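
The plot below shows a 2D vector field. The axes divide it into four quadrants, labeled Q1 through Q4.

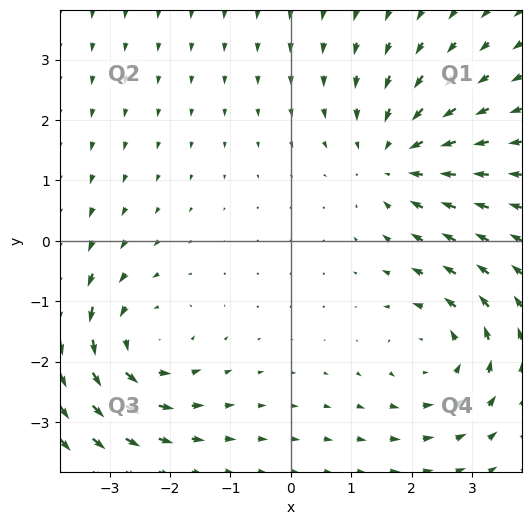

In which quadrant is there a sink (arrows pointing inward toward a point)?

The sink sits at approximately (1.7, 1.4), which lies in quadrant Q1. The divergence there is about -3, negative as expected for a sink.

Q1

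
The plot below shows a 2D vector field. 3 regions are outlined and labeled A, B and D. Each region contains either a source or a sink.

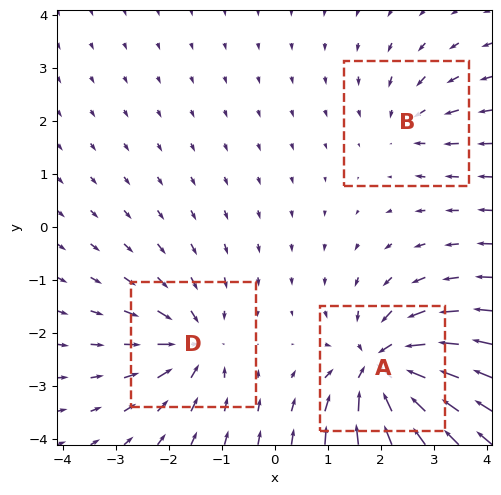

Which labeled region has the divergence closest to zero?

Divergence at each region's feature centre — A: about -6, B: about -3, D: about -4. Region B is closest to zero.

B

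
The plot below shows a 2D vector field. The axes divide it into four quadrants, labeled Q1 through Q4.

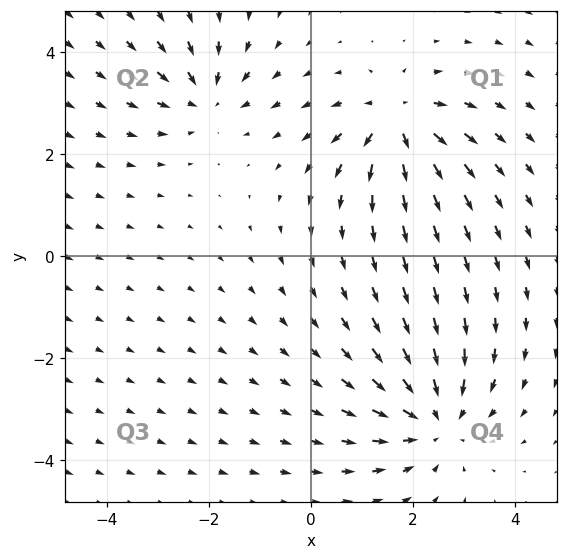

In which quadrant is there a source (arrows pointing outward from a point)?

The source sits at approximately (1.7, 2.7), which lies in quadrant Q1. The divergence there is about +5, positive as expected for a source.

Q1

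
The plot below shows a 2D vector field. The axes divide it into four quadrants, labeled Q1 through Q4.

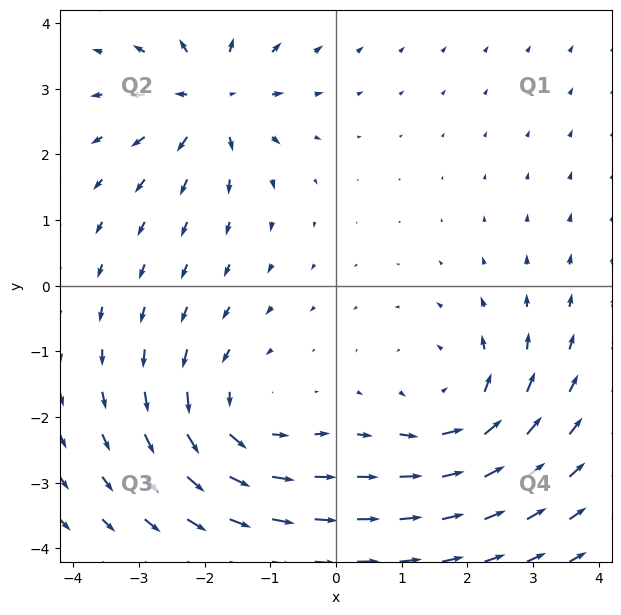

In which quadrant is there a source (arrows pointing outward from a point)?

The source sits at approximately (-1.9, 2.8), which lies in quadrant Q2. The divergence there is about +4, positive as expected for a source.

Q2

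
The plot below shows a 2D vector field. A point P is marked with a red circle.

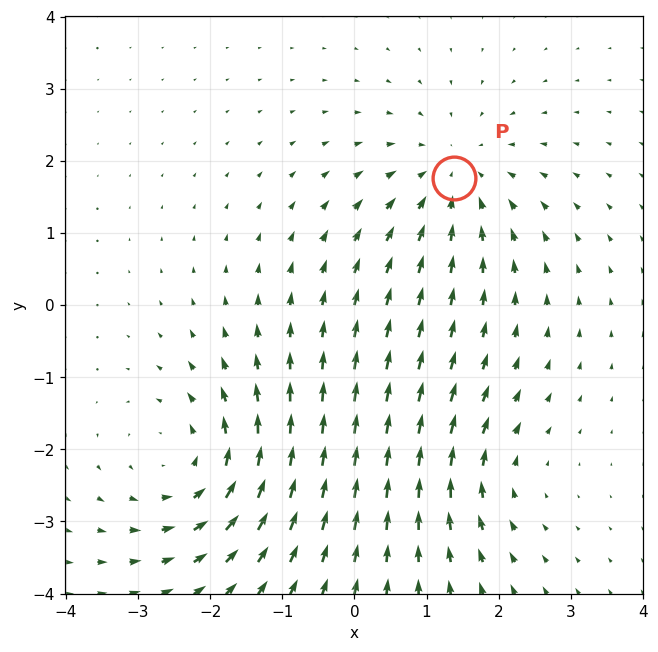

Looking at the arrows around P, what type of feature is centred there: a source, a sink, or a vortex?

At P (1.4, 1.8) the arrows converge inward. Divergence about -3, curl ≈0 — negative divergence with near-zero curl is a sink.

sink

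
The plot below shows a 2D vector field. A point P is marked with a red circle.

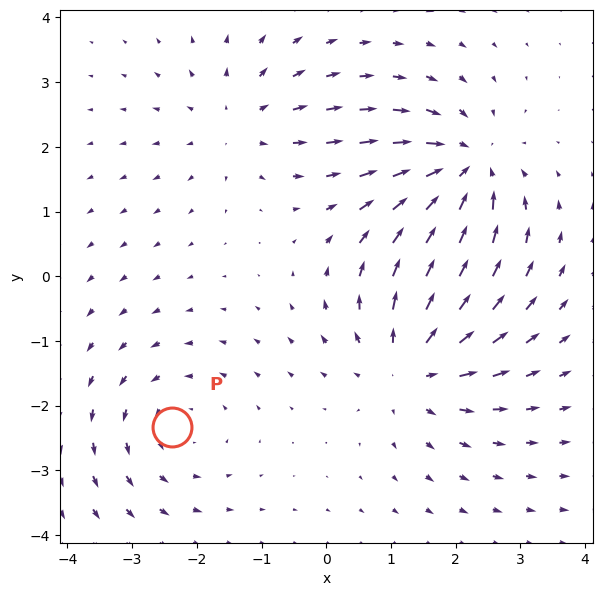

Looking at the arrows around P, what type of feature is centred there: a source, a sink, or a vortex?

vortex

At P (-2.4, -2.3) the arrows circulate counterclockwise. Divergence ≈0, curl about +3 — near-zero divergence with nonzero curl is a vortex.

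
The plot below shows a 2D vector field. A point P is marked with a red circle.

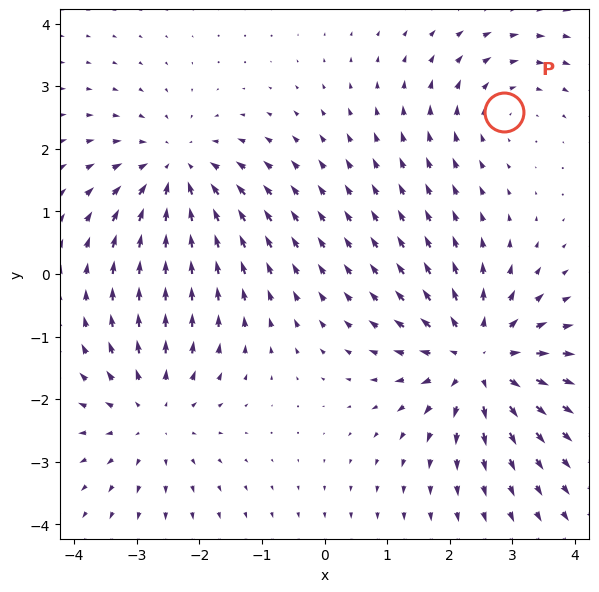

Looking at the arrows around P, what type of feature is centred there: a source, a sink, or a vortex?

At P (2.9, 2.6) the arrows circulate clockwise. Divergence ≈0, curl about -2 — near-zero divergence with nonzero curl is a vortex.

vortex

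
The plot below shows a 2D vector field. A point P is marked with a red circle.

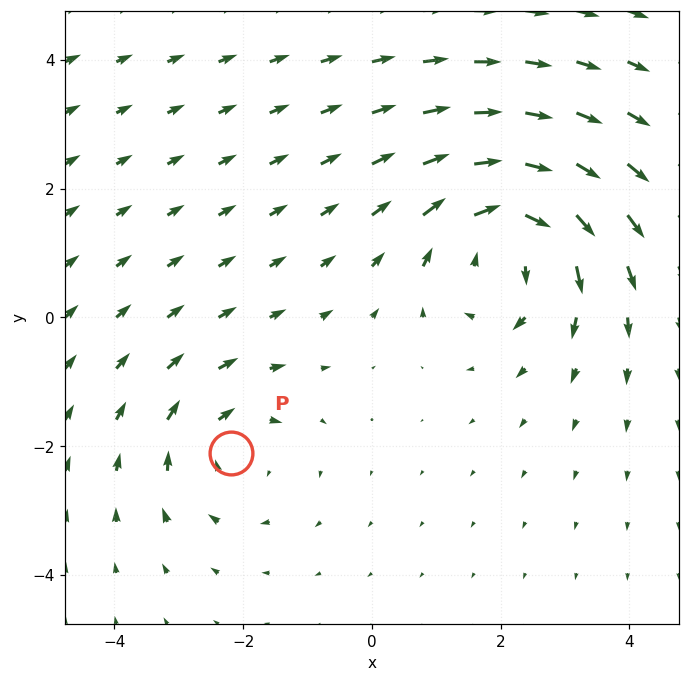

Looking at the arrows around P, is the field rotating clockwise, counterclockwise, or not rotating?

clockwise

Near P at (-2.2, -2.1) the arrows circulate clockwise. The curl (z-component) there is about -3; negative curl means clockwise rotation.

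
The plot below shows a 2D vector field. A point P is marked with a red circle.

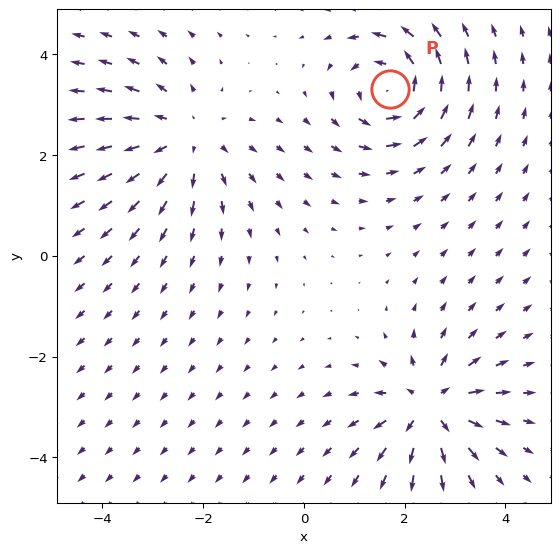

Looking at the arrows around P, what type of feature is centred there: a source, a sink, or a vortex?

At P (1.7, 3.3) the arrows circulate counterclockwise. Divergence ≈0, curl about +5 — near-zero divergence with nonzero curl is a vortex.

vortex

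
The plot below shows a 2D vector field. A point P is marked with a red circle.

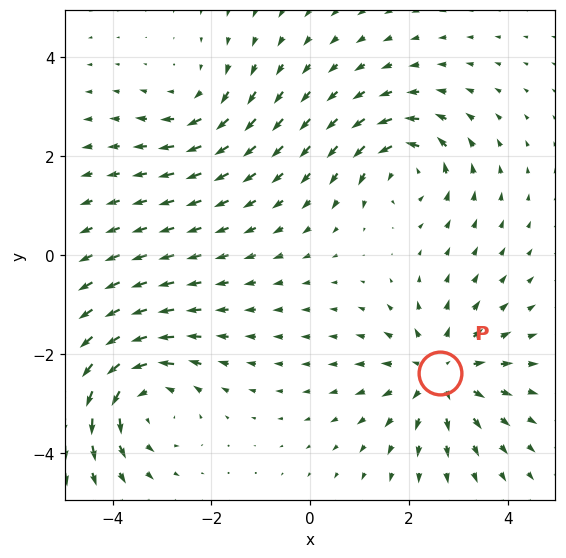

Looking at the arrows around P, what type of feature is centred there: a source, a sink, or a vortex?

source

At P (2.6, -2.4) the arrows spread outward. Divergence about +4, curl ≈0 — positive divergence with near-zero curl is a source.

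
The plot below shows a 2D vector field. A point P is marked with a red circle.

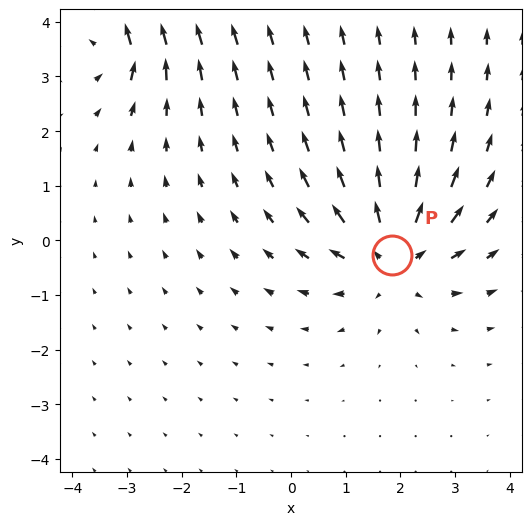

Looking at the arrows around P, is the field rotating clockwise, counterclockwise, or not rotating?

Near P at (1.9, -0.3) the arrows show no circulation. The curl there is ≈0.

not rotating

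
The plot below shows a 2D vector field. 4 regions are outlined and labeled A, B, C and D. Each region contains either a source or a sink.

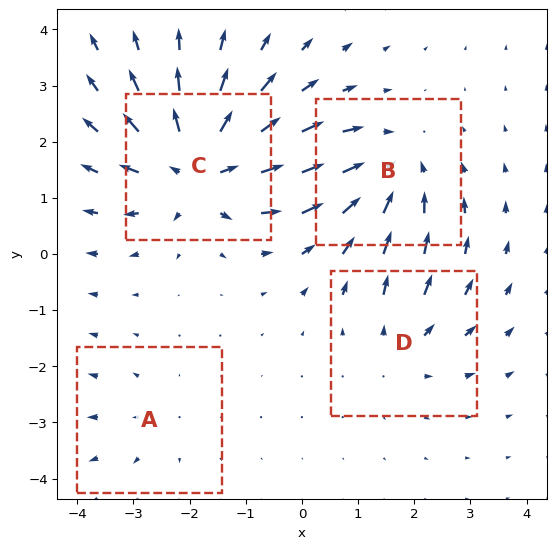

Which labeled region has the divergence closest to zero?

Divergence at each region's feature centre — A: about +2, B: about -5, C: about +7, D: about +3. Region A is closest to zero.

A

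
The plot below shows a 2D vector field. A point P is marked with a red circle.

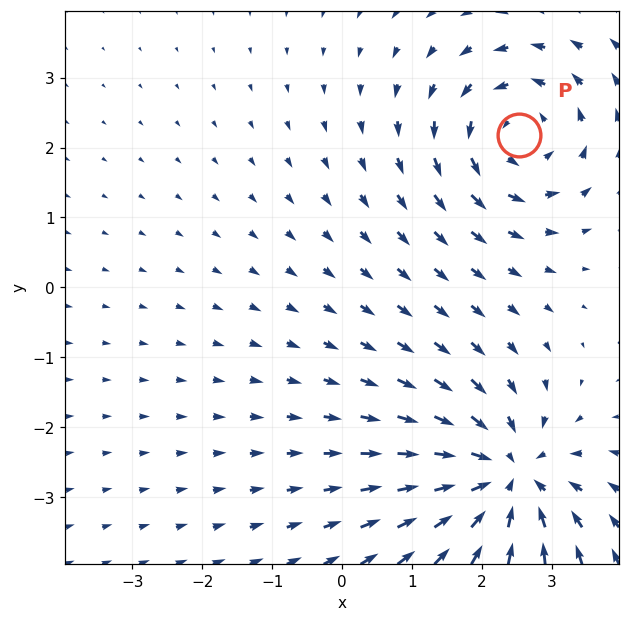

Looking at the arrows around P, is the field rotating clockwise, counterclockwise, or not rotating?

Near P at (2.5, 2.2) the arrows circulate counterclockwise. The curl (z-component) there is about +4; positive curl means counterclockwise rotation.

counterclockwise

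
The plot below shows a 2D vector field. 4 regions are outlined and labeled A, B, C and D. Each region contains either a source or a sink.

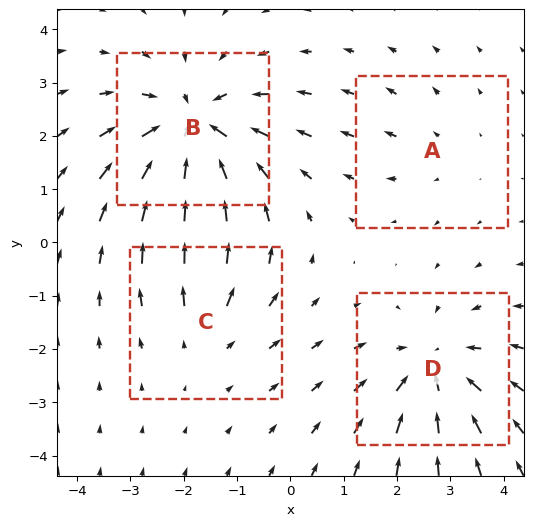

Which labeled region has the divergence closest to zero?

Divergence at each region's feature centre — A: about +2, B: about -6, C: about +3, D: about -5. Region A is closest to zero.

A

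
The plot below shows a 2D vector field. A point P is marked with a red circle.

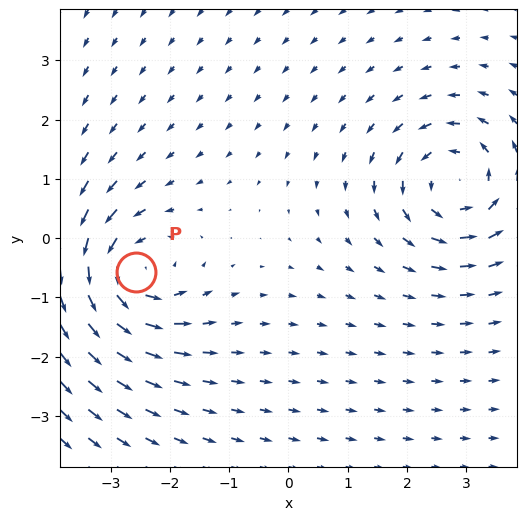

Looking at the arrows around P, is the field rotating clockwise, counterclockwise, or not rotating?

Near P at (-2.6, -0.6) the arrows circulate counterclockwise. The curl (z-component) there is about +6; positive curl means counterclockwise rotation.

counterclockwise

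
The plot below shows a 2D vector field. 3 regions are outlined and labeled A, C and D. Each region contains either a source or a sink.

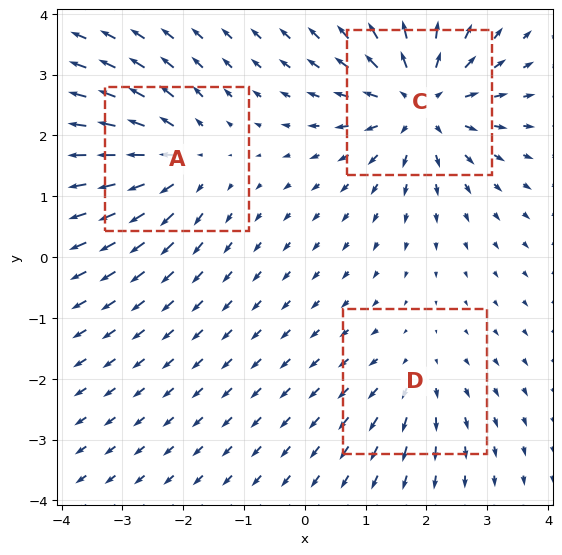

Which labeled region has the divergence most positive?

C

Divergence at each region's feature centre — A: about +4, C: about +5, D: about +2. Region C is most positive.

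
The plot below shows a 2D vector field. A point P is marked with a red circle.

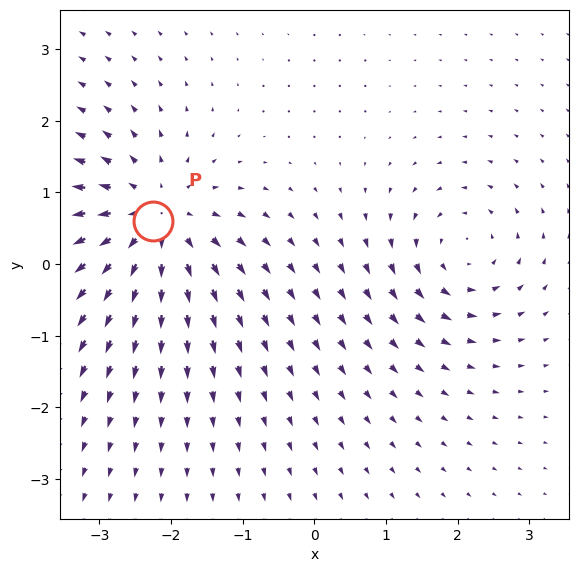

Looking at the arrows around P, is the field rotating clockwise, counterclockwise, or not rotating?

Near P at (-2.3, 0.6) the arrows show no circulation. The curl there is ≈0.

not rotating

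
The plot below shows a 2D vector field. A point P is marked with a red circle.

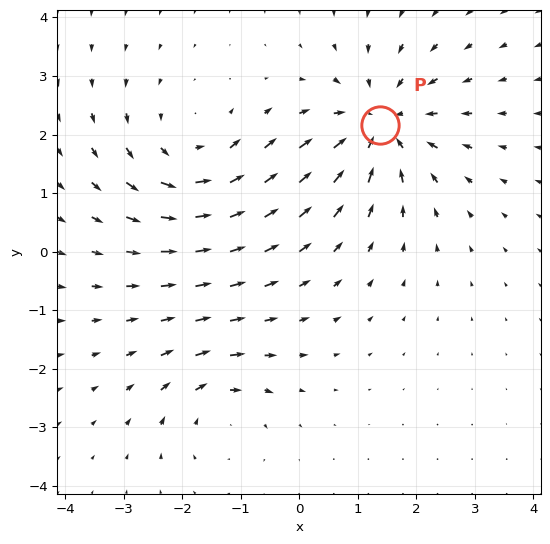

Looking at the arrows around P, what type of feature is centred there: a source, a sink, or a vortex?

At P (1.4, 2.2) the arrows converge inward. Divergence about -5, curl ≈0 — negative divergence with near-zero curl is a sink.

sink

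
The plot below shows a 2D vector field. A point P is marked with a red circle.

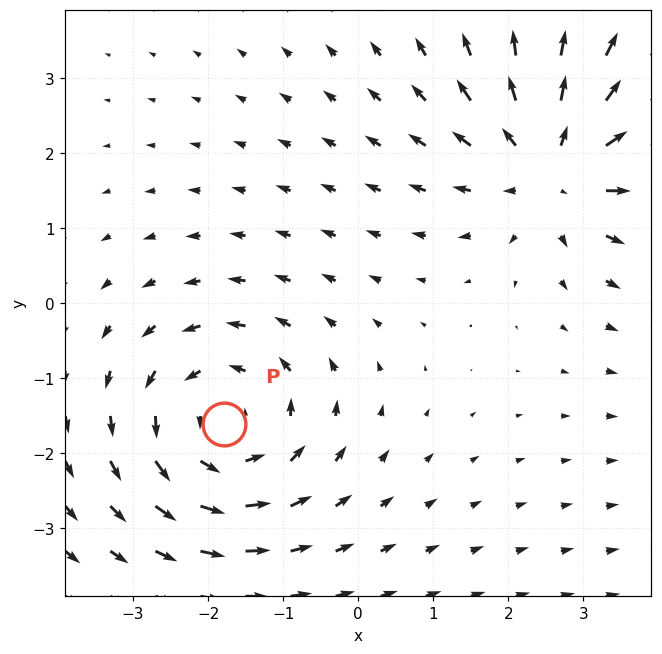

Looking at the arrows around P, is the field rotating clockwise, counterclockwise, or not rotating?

counterclockwise

Near P at (-1.8, -1.6) the arrows circulate counterclockwise. The curl (z-component) there is about +4; positive curl means counterclockwise rotation.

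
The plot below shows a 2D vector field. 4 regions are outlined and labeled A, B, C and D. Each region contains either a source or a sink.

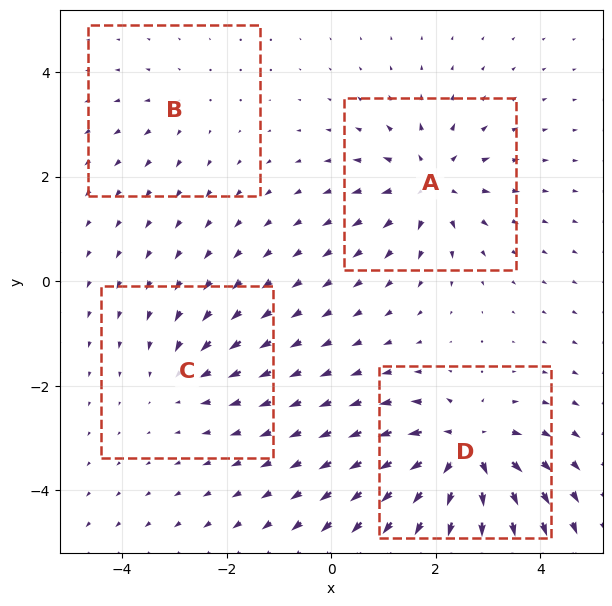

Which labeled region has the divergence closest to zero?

B

Divergence at each region's feature centre — A: about +6, B: about +2, C: about -4, D: about +8. Region B is closest to zero.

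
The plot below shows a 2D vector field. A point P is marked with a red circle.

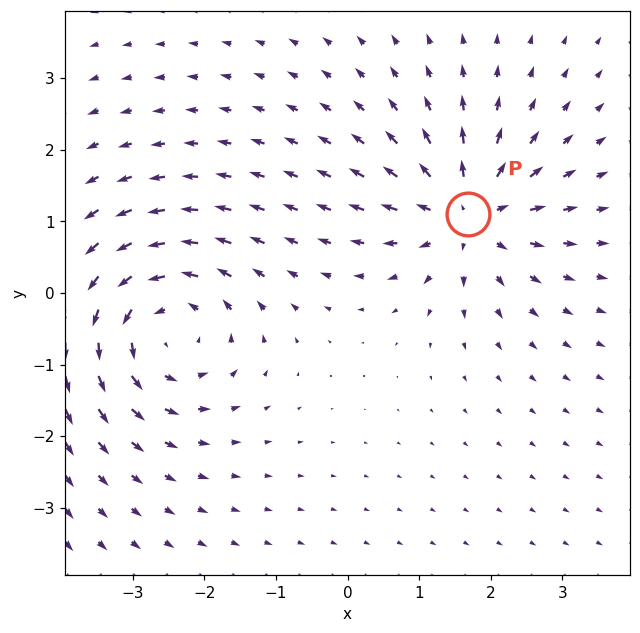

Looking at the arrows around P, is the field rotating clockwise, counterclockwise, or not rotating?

not rotating

Near P at (1.7, 1.1) the arrows show no circulation. The curl there is ≈0.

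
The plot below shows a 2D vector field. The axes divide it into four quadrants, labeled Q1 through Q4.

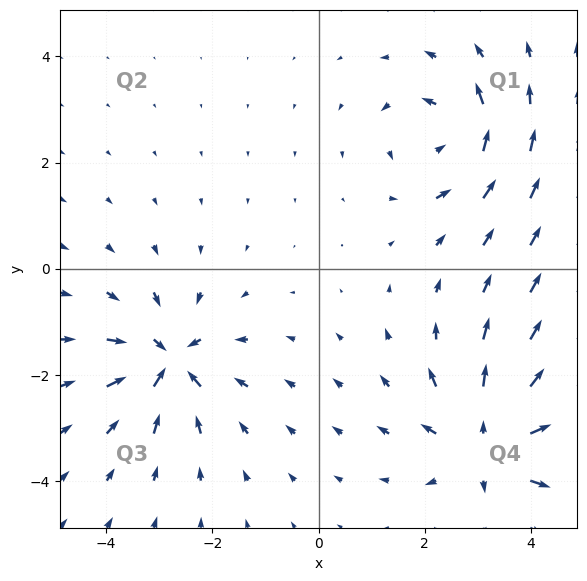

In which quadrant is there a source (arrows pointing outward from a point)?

The source sits at approximately (3.2, -3.3), which lies in quadrant Q4. The divergence there is about +4, positive as expected for a source.

Q4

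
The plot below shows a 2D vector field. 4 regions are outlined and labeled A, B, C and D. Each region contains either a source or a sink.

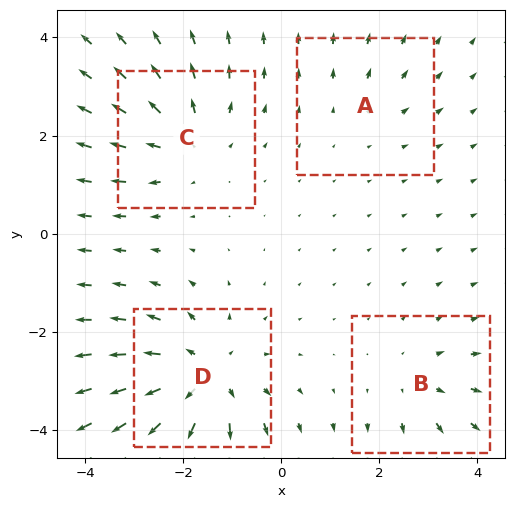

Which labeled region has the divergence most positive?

Divergence at each region's feature centre — A: about +2, B: about +3, C: about +4, D: about +6. Region D is most positive.

D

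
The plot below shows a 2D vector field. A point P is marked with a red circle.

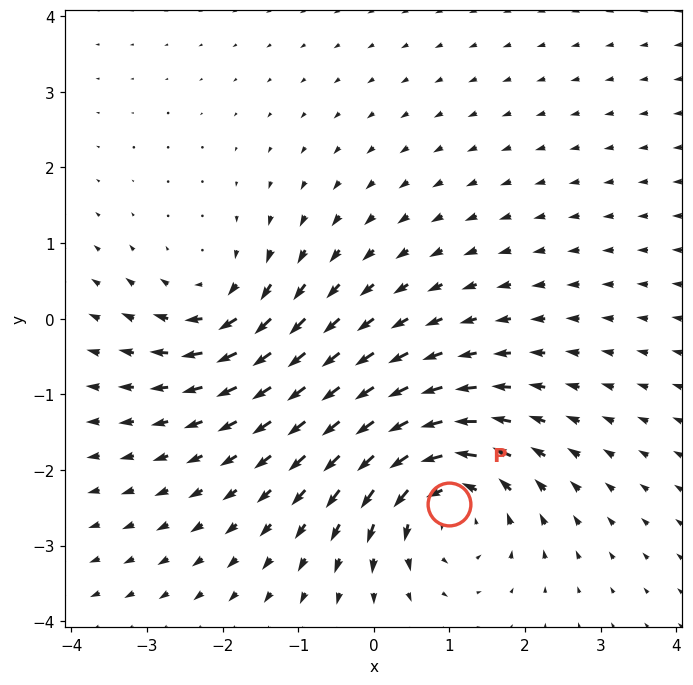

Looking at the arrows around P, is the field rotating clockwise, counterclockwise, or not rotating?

Near P at (1.0, -2.5) the arrows circulate counterclockwise. The curl (z-component) there is about +6; positive curl means counterclockwise rotation.

counterclockwise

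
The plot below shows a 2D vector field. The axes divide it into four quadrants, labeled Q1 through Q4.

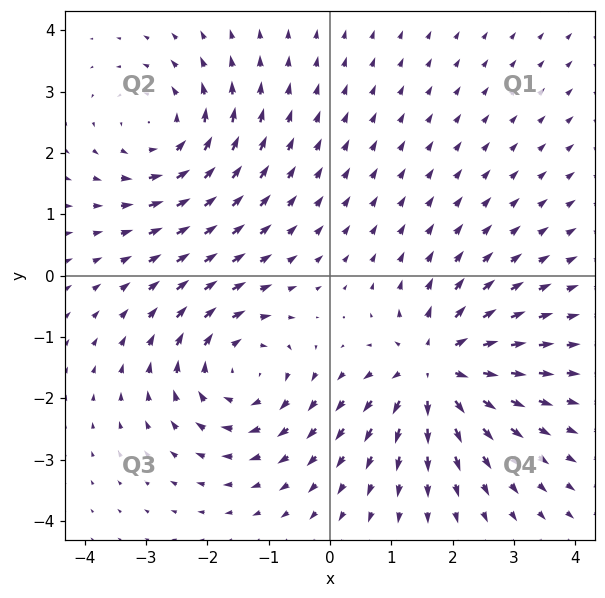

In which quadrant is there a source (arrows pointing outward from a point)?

Q4

The source sits at approximately (1.7, -1.5), which lies in quadrant Q4. The divergence there is about +6, positive as expected for a source.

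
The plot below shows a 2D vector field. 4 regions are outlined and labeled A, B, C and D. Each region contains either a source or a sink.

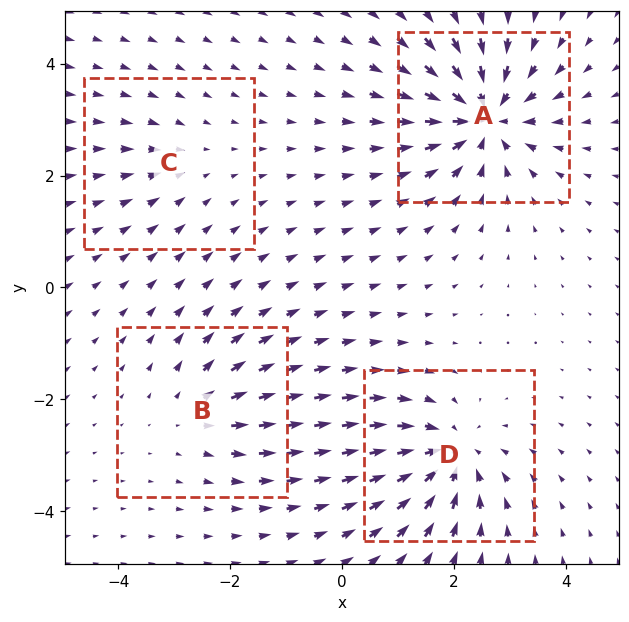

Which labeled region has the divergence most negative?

Divergence at each region's feature centre — A: about -8, B: about +4, C: about -2, D: about -6. Region A is most negative.

A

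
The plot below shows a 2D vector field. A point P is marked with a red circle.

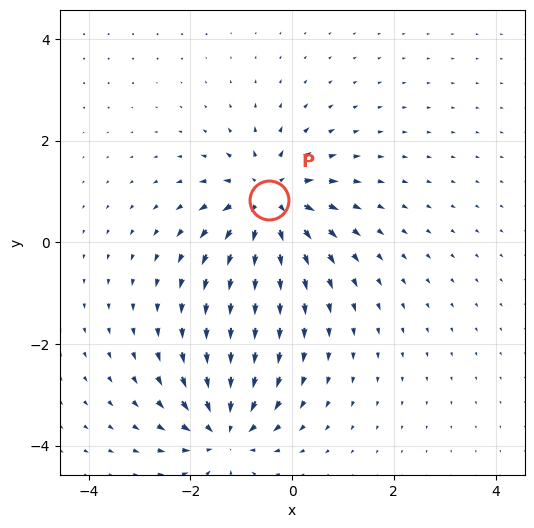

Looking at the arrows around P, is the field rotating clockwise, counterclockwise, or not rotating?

not rotating

Near P at (-0.5, 0.8) the arrows show no circulation. The curl there is ≈0.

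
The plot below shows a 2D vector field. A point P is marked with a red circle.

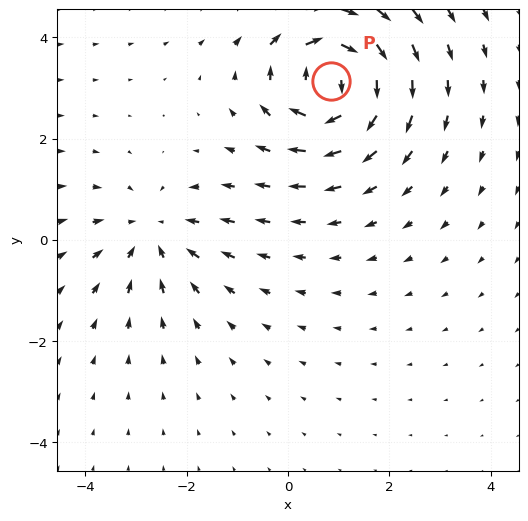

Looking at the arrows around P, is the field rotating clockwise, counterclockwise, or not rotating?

clockwise

Near P at (0.8, 3.1) the arrows circulate clockwise. The curl (z-component) there is about -6; negative curl means clockwise rotation.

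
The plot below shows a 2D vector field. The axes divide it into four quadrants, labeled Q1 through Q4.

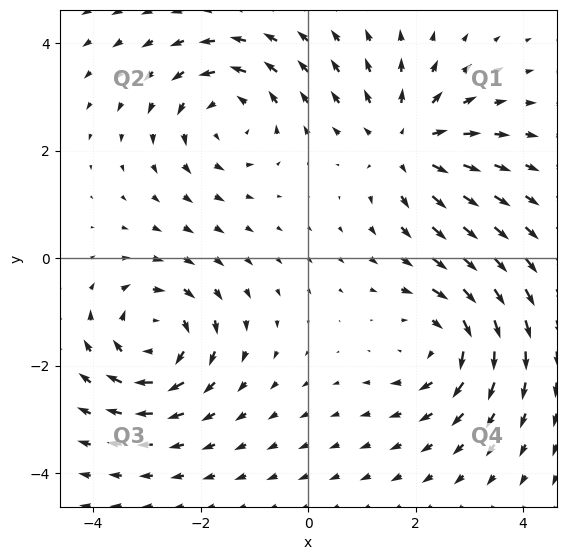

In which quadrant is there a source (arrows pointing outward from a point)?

Q1

The source sits at approximately (1.8, 2.1), which lies in quadrant Q1. The divergence there is about +5, positive as expected for a source.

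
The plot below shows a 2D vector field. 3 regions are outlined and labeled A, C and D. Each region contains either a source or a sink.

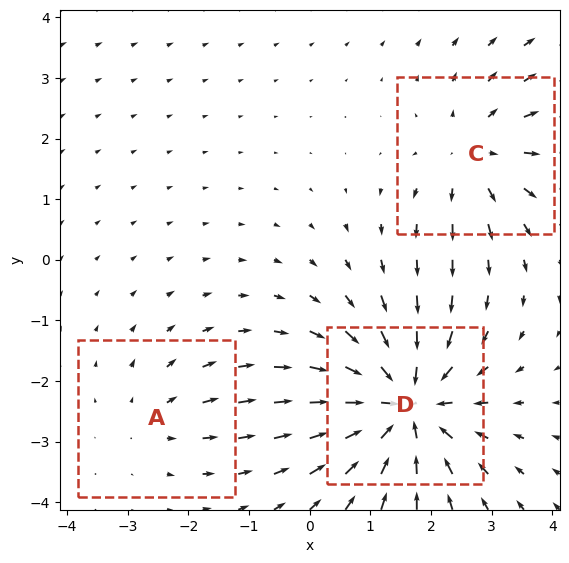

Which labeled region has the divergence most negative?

D

Divergence at each region's feature centre — A: about +2, C: about +3, D: about -5. Region D is most negative.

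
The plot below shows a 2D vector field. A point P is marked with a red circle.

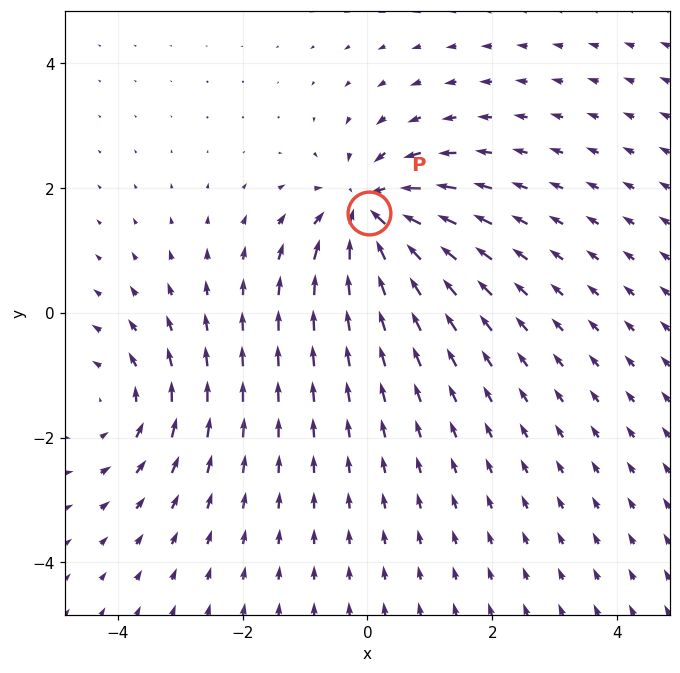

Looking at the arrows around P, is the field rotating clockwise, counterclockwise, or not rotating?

Near P at (0.0, 1.6) the arrows show no circulation. The curl there is ≈0.

not rotating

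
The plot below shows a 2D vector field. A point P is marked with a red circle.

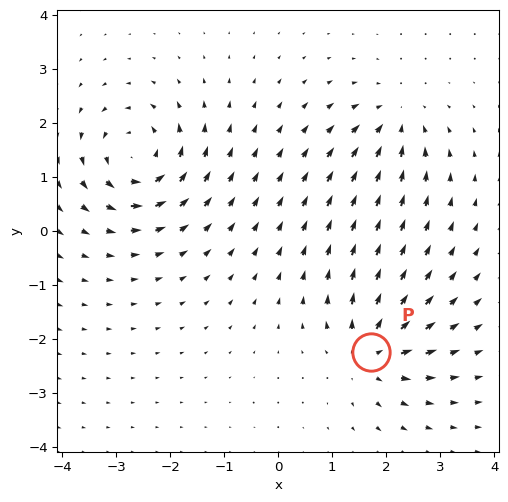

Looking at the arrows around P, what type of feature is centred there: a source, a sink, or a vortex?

source

At P (1.7, -2.3) the arrows spread outward. Divergence about +5, curl ≈0 — positive divergence with near-zero curl is a source.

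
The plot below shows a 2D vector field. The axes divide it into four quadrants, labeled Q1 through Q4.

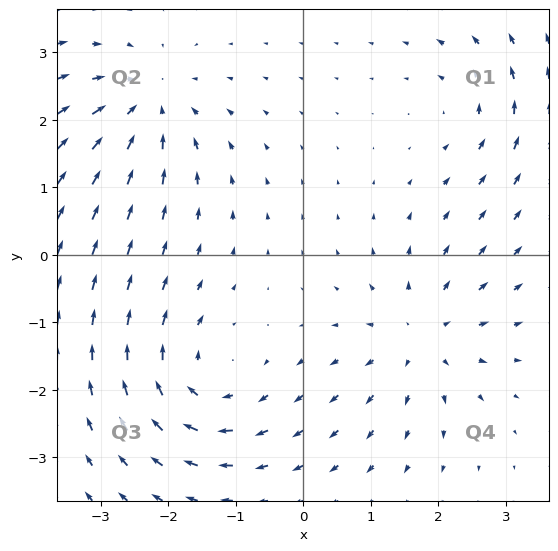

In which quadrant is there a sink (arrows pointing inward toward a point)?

The sink sits at approximately (-2.3, 2.2), which lies in quadrant Q2. The divergence there is about -5, negative as expected for a sink.

Q2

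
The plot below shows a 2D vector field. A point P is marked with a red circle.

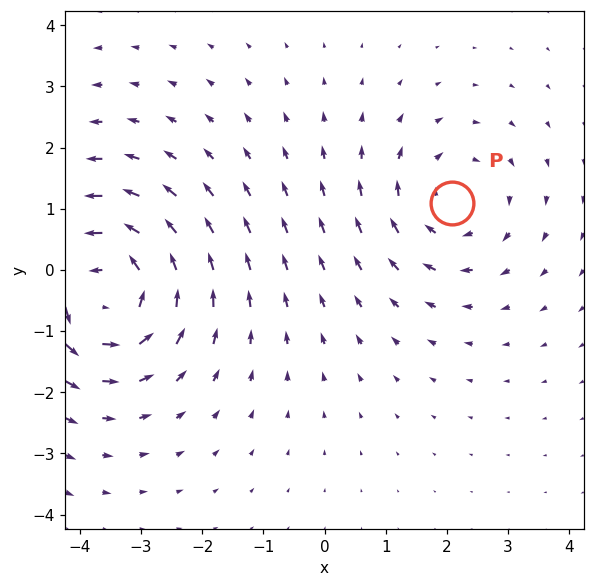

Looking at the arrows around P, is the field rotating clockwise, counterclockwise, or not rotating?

Near P at (2.1, 1.1) the arrows circulate clockwise. The curl (z-component) there is about -2; negative curl means clockwise rotation.

clockwise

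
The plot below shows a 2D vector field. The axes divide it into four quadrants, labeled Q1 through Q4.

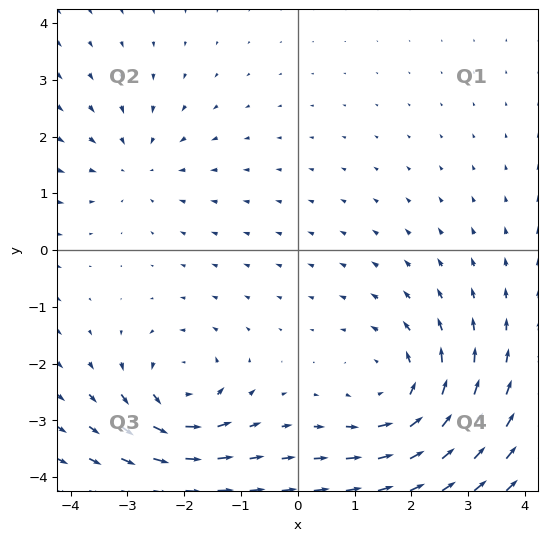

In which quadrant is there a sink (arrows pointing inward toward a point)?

Q2

The sink sits at approximately (-2.8, 1.5), which lies in quadrant Q2. The divergence there is about -2, negative as expected for a sink.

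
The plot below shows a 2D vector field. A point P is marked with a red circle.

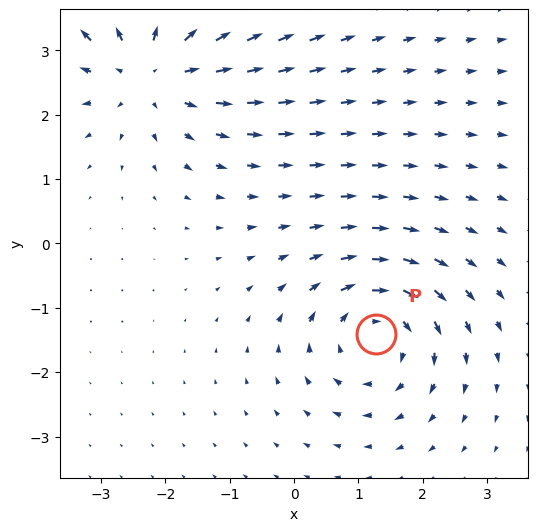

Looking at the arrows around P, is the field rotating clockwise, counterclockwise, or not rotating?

Near P at (1.3, -1.4) the arrows circulate clockwise. The curl (z-component) there is about -4; negative curl means clockwise rotation.

clockwise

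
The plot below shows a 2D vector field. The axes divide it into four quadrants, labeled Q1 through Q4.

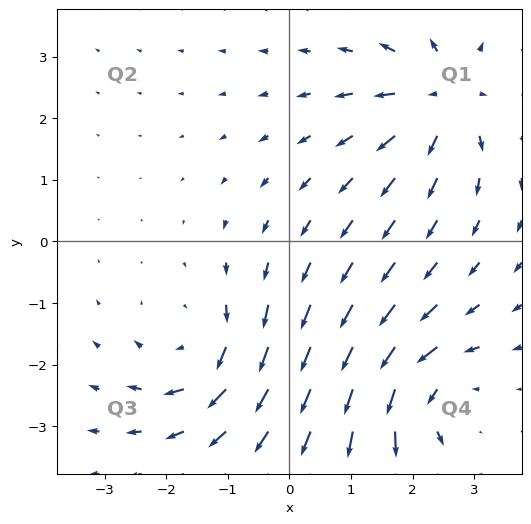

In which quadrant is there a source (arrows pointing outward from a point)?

Q1

The source sits at approximately (2.5, 2.3), which lies in quadrant Q1. The divergence there is about +5, positive as expected for a source.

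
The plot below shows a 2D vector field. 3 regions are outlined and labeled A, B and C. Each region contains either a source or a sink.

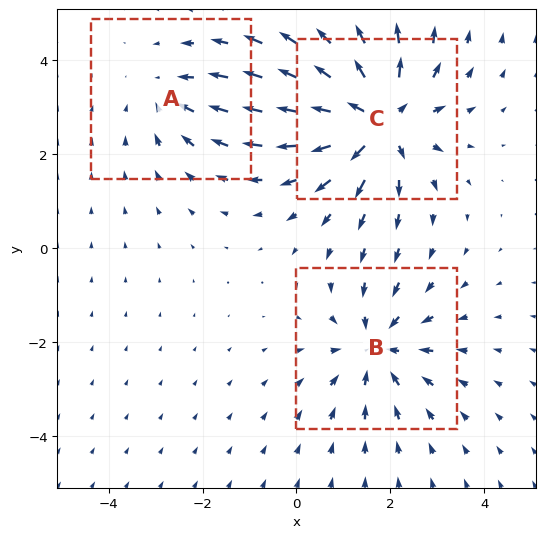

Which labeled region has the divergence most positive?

C

Divergence at each region's feature centre — A: about -2, B: about -3, C: about +5. Region C is most positive.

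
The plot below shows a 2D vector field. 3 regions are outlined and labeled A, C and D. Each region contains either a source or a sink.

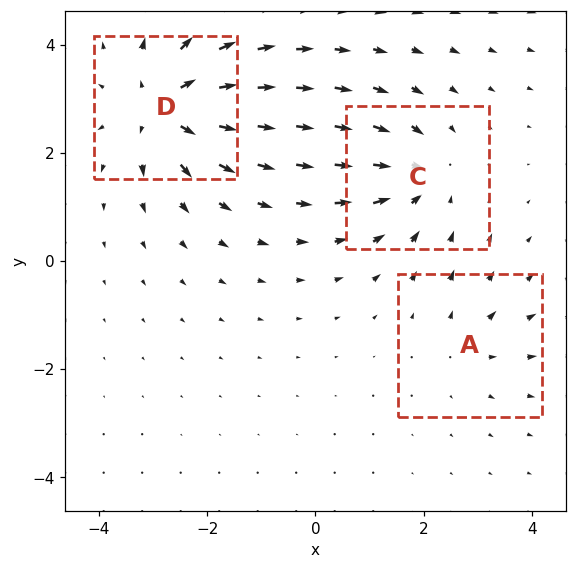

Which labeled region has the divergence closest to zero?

Divergence at each region's feature centre — A: about +2, C: about -4, D: about +5. Region A is closest to zero.

A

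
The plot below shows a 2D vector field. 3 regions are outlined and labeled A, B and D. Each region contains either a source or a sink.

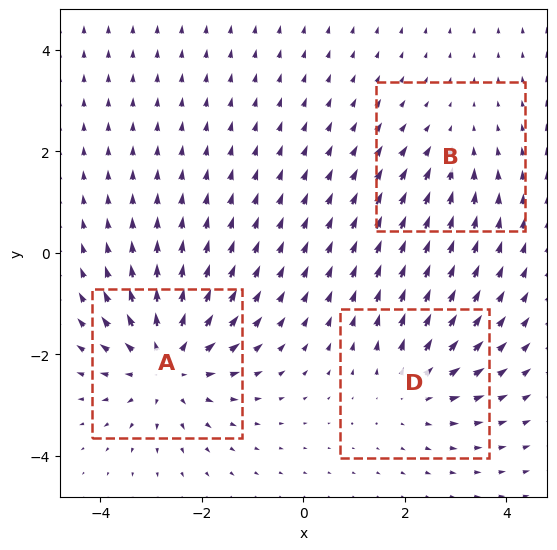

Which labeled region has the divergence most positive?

A

Divergence at each region's feature centre — A: about +5, B: about -2, D: about +3. Region A is most positive.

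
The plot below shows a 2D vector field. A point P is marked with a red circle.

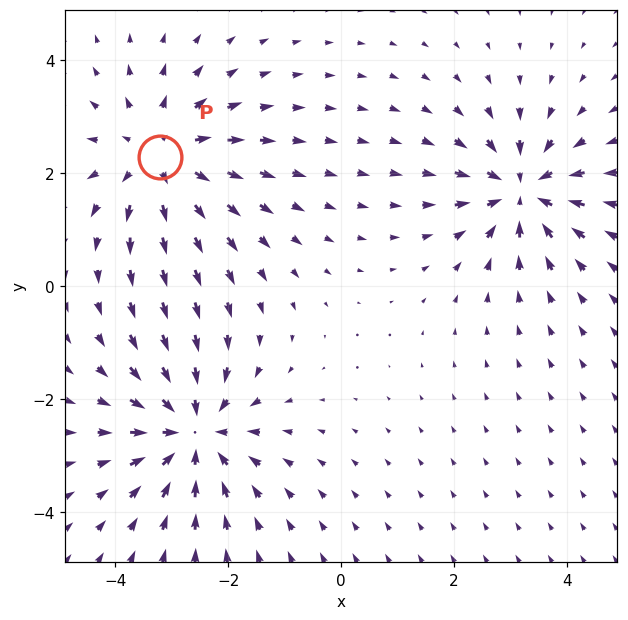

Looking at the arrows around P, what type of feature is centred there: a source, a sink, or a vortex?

At P (-3.2, 2.3) the arrows spread outward. Divergence about +4, curl ≈0 — positive divergence with near-zero curl is a source.

source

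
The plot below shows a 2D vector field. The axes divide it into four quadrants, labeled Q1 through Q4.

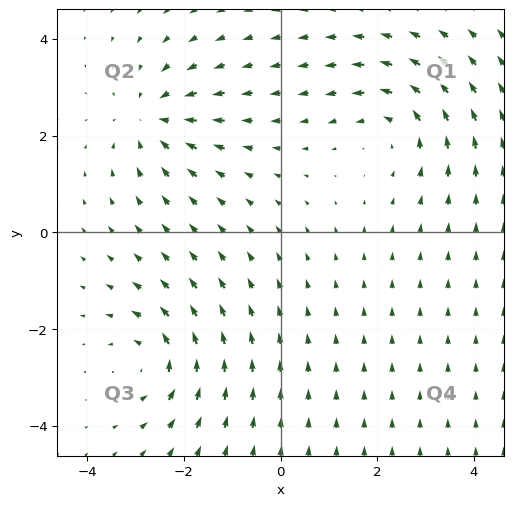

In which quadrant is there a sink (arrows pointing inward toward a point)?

Q2

The sink sits at approximately (-2.6, 2.4), which lies in quadrant Q2. The divergence there is about -3, negative as expected for a sink.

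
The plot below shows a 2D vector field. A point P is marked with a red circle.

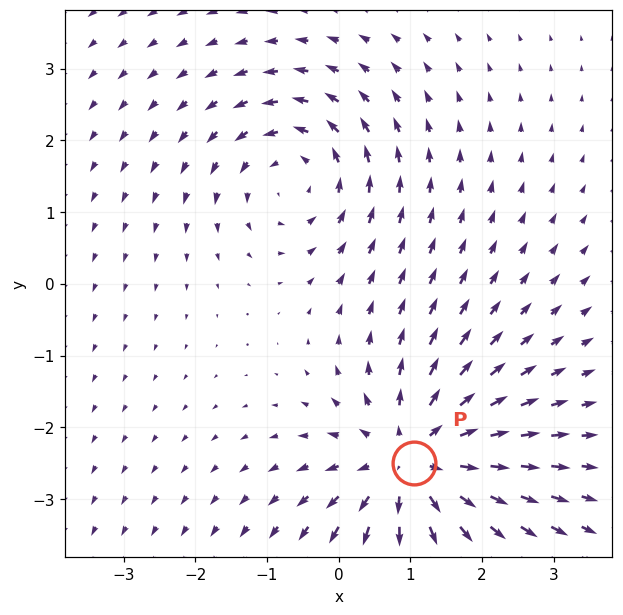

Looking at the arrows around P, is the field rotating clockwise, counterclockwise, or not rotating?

not rotating

Near P at (1.0, -2.5) the arrows show no circulation. The curl there is ≈0.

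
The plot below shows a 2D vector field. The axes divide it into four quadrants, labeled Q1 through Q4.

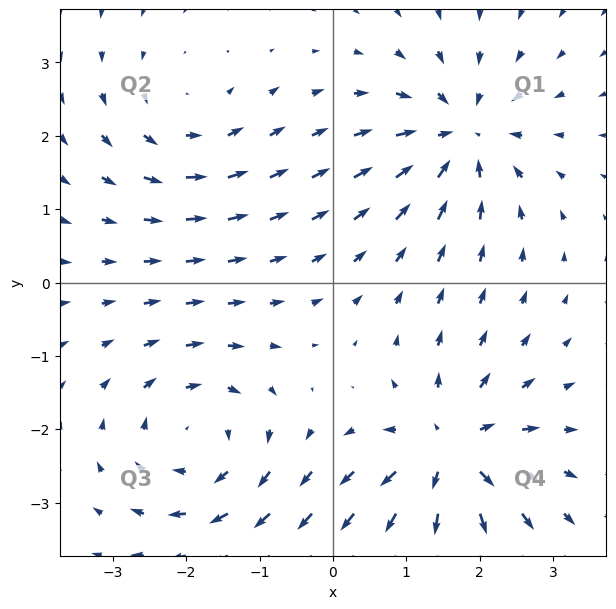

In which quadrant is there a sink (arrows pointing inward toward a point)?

Q1

The sink sits at approximately (1.8, 2.0), which lies in quadrant Q1. The divergence there is about -5, negative as expected for a sink.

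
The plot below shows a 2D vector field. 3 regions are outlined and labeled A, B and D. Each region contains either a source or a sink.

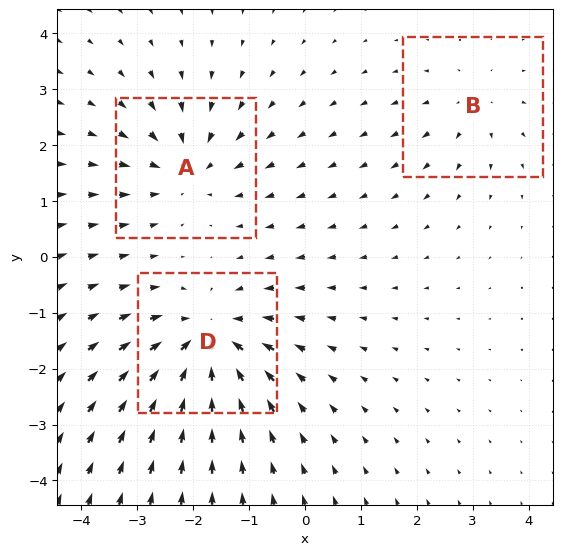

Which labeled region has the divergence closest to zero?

B

Divergence at each region's feature centre — A: about -3, B: about +2, D: about -5. Region B is closest to zero.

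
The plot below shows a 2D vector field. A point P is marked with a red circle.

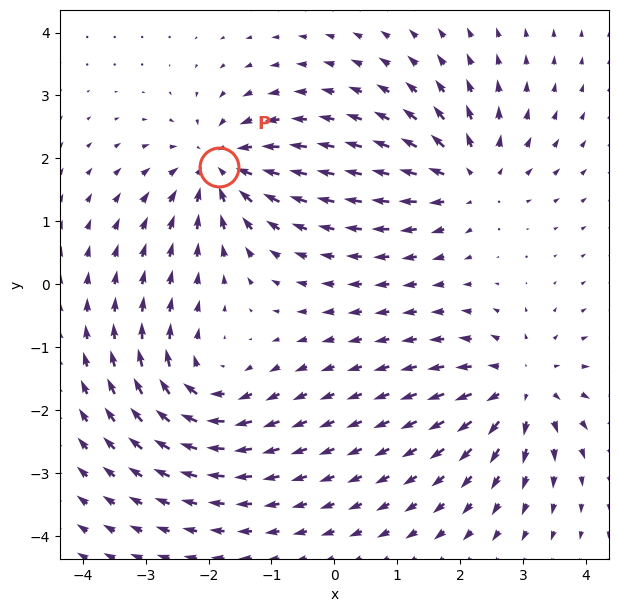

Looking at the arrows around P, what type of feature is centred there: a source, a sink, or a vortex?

At P (-1.8, 1.9) the arrows converge inward. Divergence about -6, curl ≈0 — negative divergence with near-zero curl is a sink.

sink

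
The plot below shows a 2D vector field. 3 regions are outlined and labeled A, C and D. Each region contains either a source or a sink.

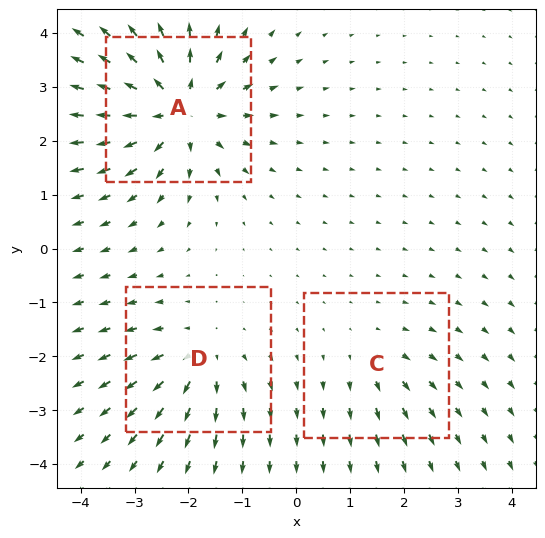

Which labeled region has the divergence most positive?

Divergence at each region's feature centre — A: about +6, C: about +2, D: about +4. Region A is most positive.

A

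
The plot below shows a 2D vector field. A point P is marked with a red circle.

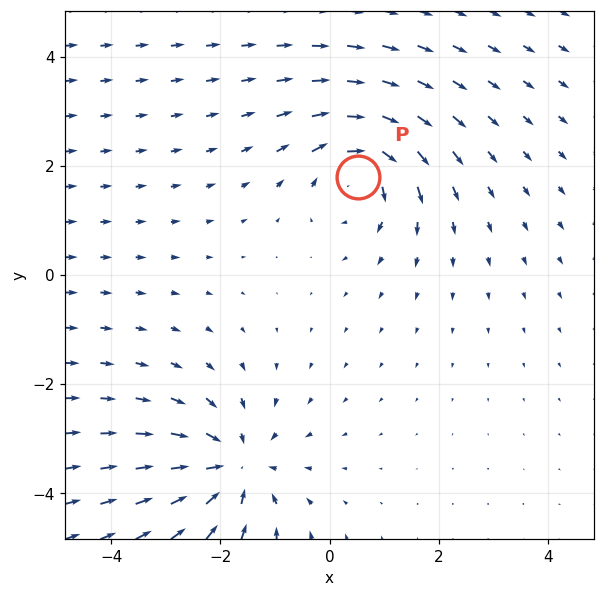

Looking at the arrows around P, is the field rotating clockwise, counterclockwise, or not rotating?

clockwise

Near P at (0.5, 1.8) the arrows circulate clockwise. The curl (z-component) there is about -4; negative curl means clockwise rotation.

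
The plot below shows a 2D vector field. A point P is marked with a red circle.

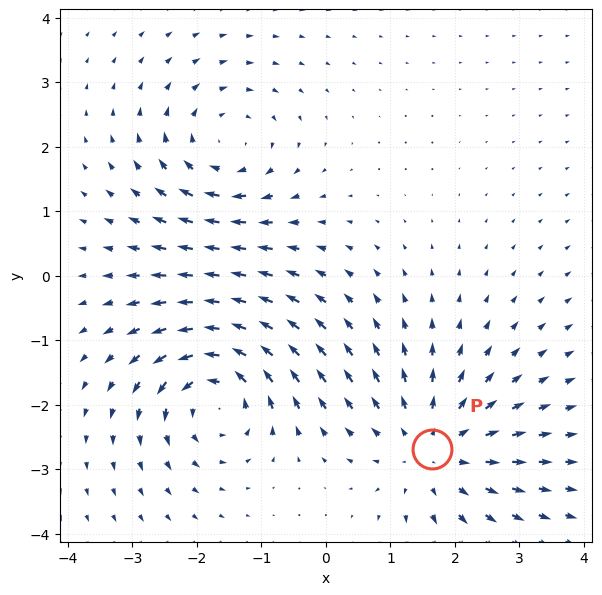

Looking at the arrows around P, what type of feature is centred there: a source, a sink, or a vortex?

At P (1.7, -2.7) the arrows spread outward. Divergence about +4, curl ≈0 — positive divergence with near-zero curl is a source.

source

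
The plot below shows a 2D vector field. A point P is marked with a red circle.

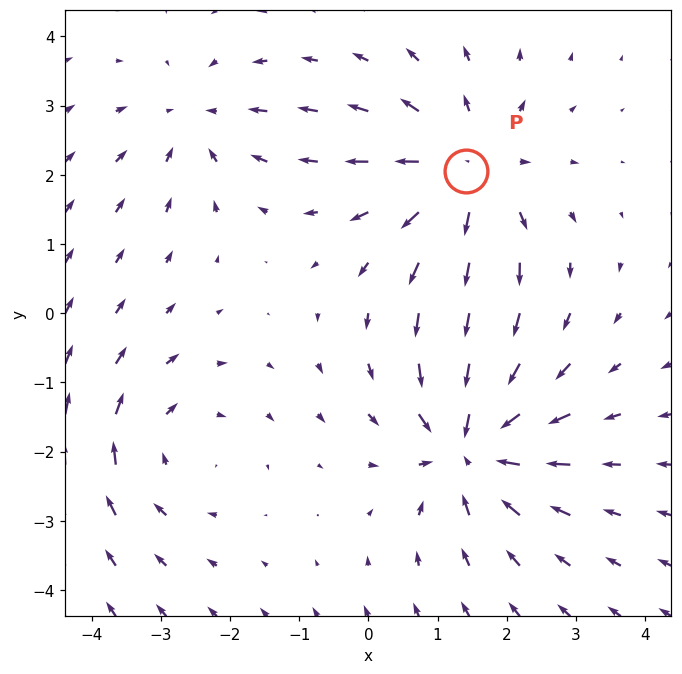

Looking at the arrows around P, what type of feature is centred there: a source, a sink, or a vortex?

At P (1.4, 2.1) the arrows spread outward. Divergence about +4, curl ≈0 — positive divergence with near-zero curl is a source.

source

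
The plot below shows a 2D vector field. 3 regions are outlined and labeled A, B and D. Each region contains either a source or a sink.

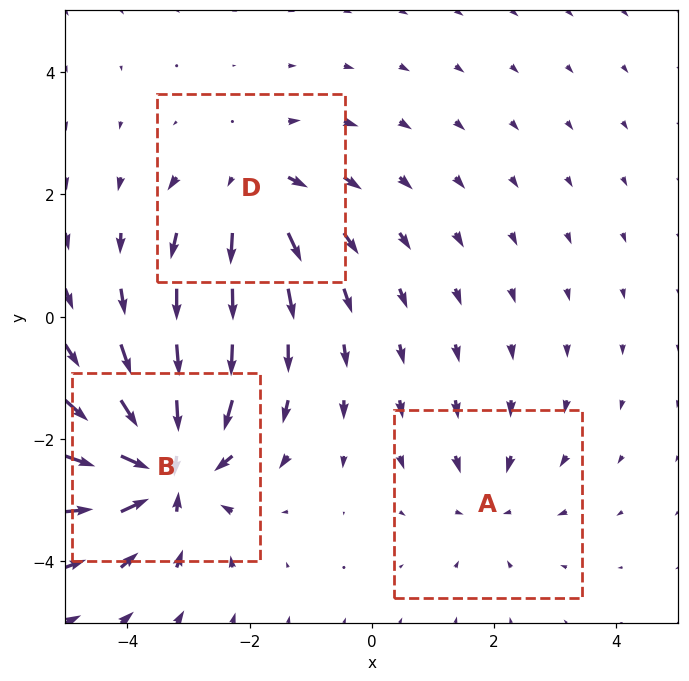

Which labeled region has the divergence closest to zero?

A

Divergence at each region's feature centre — A: about -2, B: about -6, D: about +3. Region A is closest to zero.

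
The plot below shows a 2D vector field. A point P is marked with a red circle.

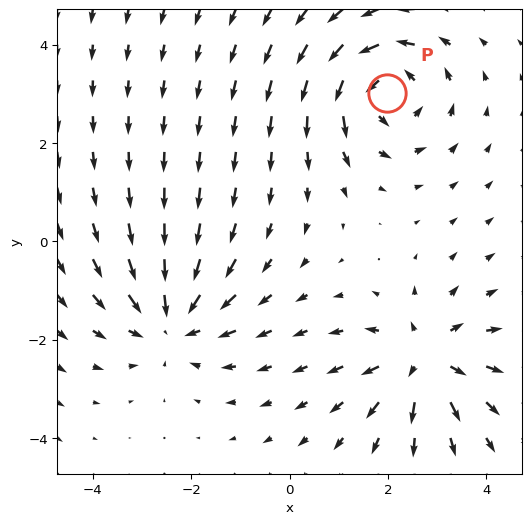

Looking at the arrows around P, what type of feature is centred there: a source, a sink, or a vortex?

vortex

At P (2.0, 3.0) the arrows circulate counterclockwise. Divergence ≈0, curl about +5 — near-zero divergence with nonzero curl is a vortex.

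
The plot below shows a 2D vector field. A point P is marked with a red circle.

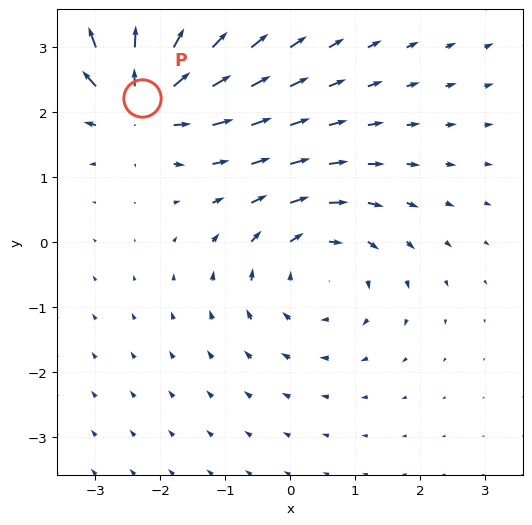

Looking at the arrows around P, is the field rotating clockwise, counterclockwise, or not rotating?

not rotating

Near P at (-2.3, 2.2) the arrows show no circulation. The curl there is ≈0.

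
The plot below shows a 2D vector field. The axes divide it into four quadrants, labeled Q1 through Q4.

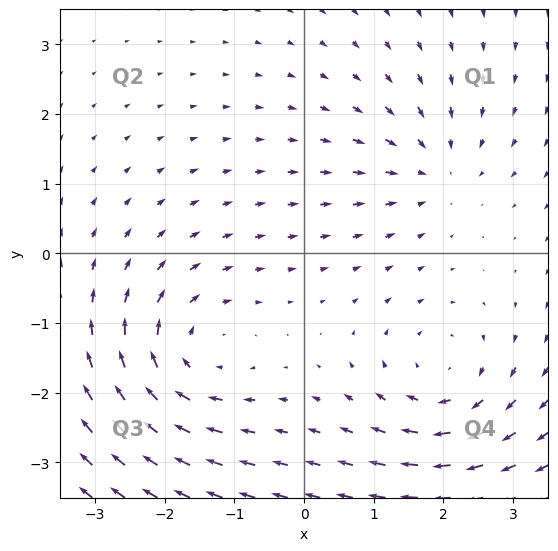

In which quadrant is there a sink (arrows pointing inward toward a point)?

Q1

The sink sits at approximately (1.9, 1.2), which lies in quadrant Q1. The divergence there is about -3, negative as expected for a sink.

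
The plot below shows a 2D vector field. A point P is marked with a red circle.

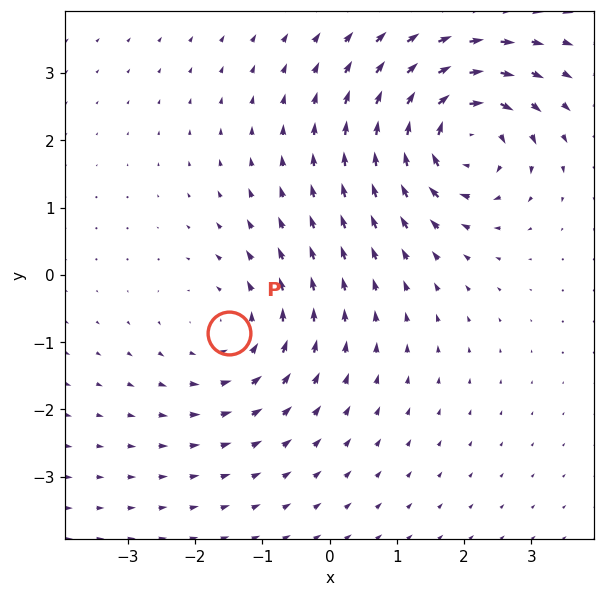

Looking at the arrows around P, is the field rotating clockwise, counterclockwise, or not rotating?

counterclockwise

Near P at (-1.5, -0.9) the arrows circulate counterclockwise. The curl (z-component) there is about +3; positive curl means counterclockwise rotation.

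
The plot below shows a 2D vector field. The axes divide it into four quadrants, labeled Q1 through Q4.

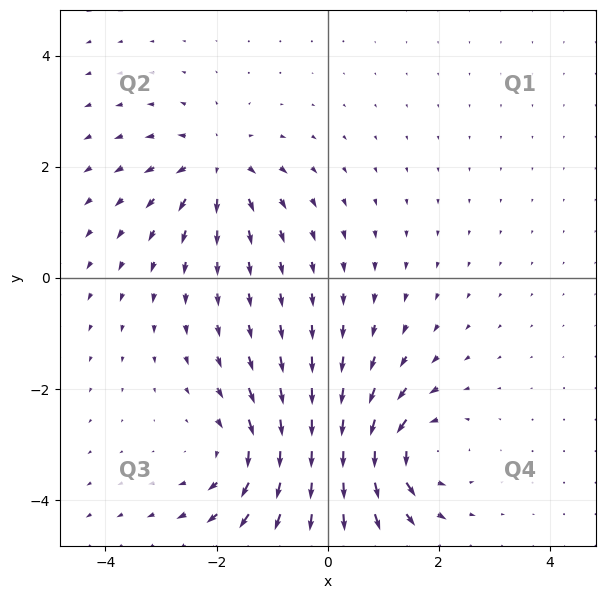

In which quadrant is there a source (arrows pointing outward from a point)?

Q2

The source sits at approximately (-2.0, 2.0), which lies in quadrant Q2. The divergence there is about +5, positive as expected for a source.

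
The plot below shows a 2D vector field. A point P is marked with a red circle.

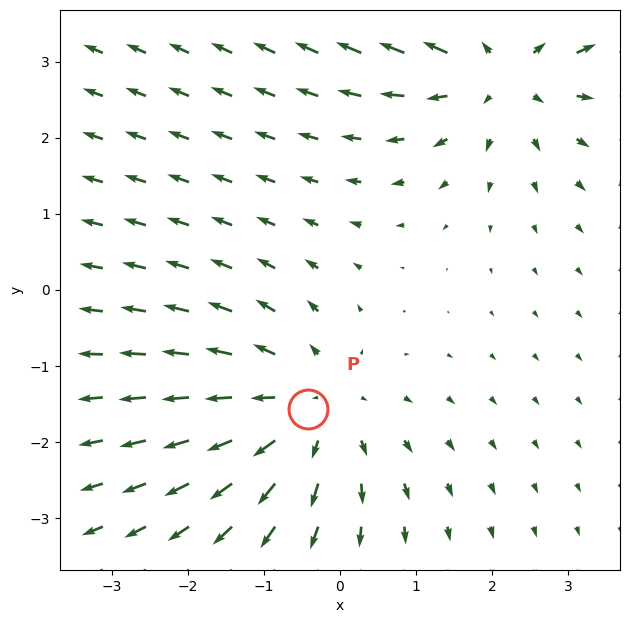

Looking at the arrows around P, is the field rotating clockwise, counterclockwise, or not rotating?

Near P at (-0.4, -1.6) the arrows show no circulation. The curl there is ≈0.

not rotating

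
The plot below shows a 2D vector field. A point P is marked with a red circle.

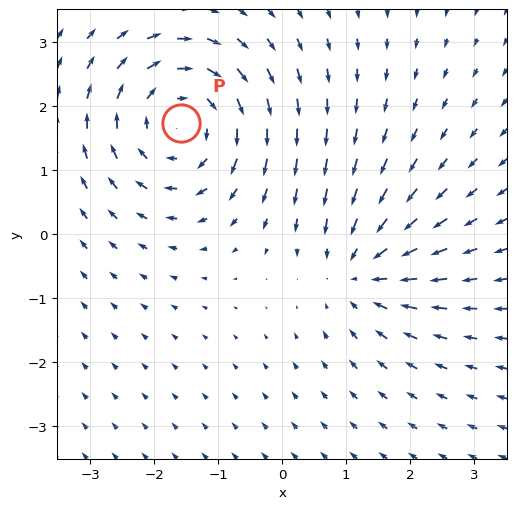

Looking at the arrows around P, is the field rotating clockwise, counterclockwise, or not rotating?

clockwise

Near P at (-1.6, 1.7) the arrows circulate clockwise. The curl (z-component) there is about -4; negative curl means clockwise rotation.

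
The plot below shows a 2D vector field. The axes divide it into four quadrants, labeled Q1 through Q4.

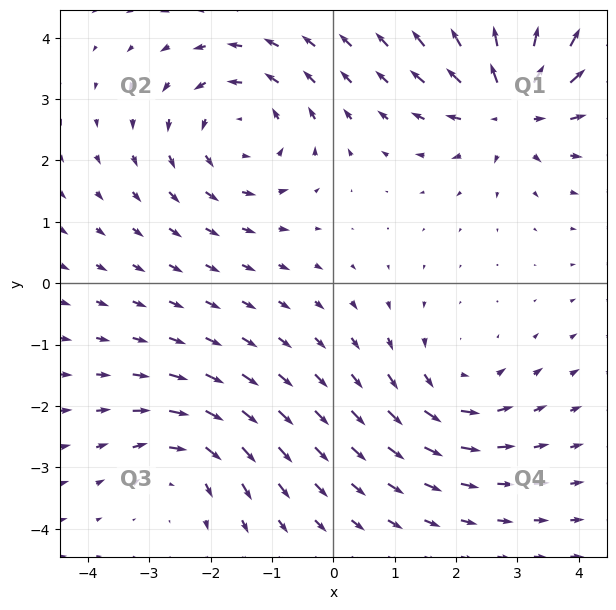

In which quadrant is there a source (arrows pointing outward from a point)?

The source sits at approximately (2.9, 2.9), which lies in quadrant Q1. The divergence there is about +6, positive as expected for a source.

Q1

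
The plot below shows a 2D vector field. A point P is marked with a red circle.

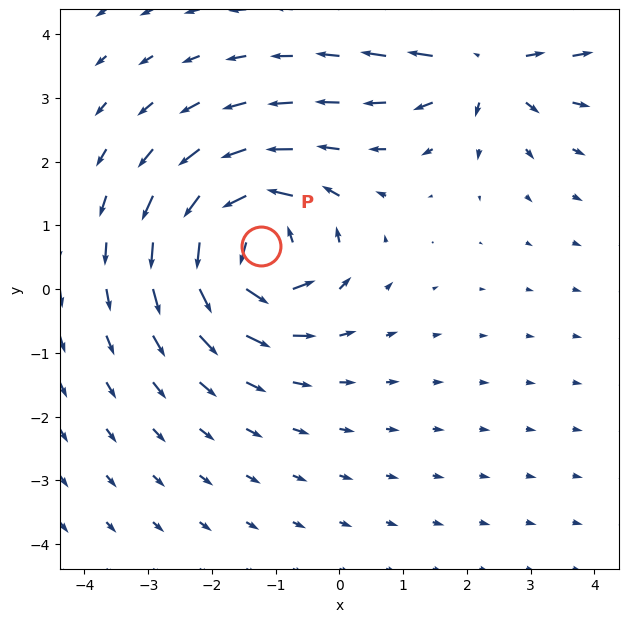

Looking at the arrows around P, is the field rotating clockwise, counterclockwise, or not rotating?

Near P at (-1.2, 0.7) the arrows circulate counterclockwise. The curl (z-component) there is about +6; positive curl means counterclockwise rotation.

counterclockwise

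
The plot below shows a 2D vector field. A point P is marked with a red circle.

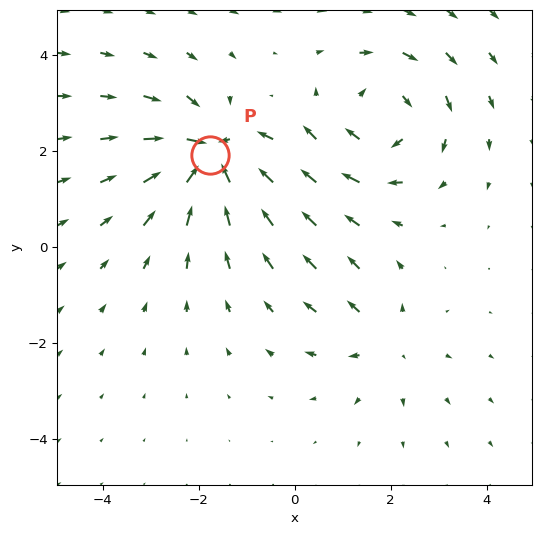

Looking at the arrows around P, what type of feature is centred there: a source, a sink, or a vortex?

sink

At P (-1.8, 1.9) the arrows converge inward. Divergence about -7, curl ≈0 — negative divergence with near-zero curl is a sink.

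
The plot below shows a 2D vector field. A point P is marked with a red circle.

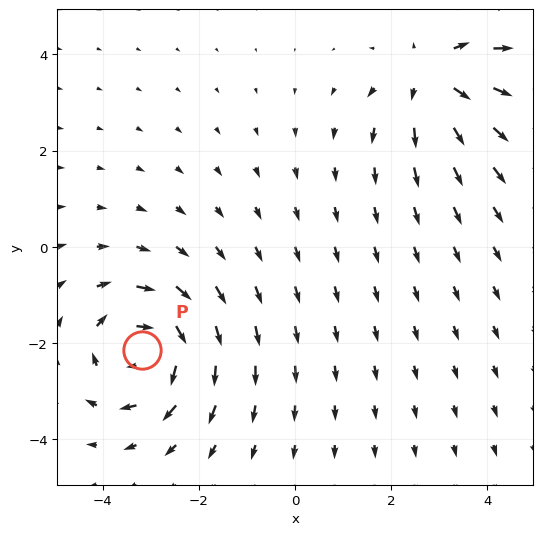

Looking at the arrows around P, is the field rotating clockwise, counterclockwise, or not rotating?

clockwise

Near P at (-3.2, -2.2) the arrows circulate clockwise. The curl (z-component) there is about -4; negative curl means clockwise rotation.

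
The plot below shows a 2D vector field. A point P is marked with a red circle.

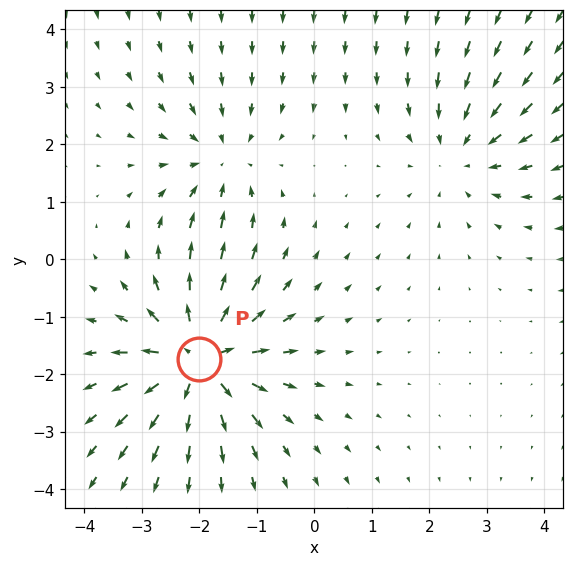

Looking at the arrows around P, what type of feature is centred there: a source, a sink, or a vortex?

source

At P (-2.0, -1.7) the arrows spread outward. Divergence about +6, curl ≈0 — positive divergence with near-zero curl is a source.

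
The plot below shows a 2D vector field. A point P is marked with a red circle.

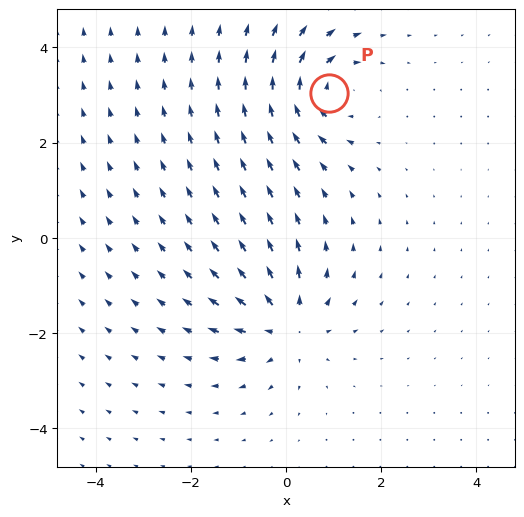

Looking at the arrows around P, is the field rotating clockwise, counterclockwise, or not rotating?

Near P at (0.9, 3.1) the arrows circulate clockwise. The curl (z-component) there is about -5; negative curl means clockwise rotation.

clockwise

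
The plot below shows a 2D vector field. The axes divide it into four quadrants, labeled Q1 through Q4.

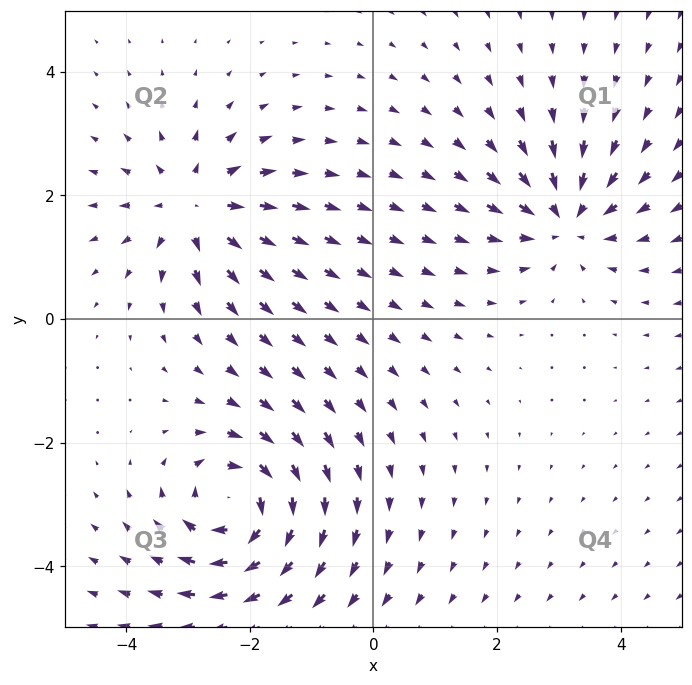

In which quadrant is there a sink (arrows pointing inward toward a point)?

The sink sits at approximately (3.1, 1.6), which lies in quadrant Q1. The divergence there is about -4, negative as expected for a sink.

Q1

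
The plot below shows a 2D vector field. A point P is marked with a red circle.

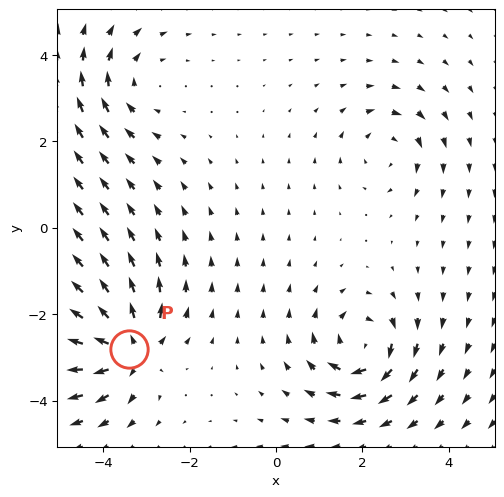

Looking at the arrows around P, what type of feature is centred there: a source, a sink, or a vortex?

source

At P (-3.4, -2.8) the arrows spread outward. Divergence about +7, curl ≈0 — positive divergence with near-zero curl is a source.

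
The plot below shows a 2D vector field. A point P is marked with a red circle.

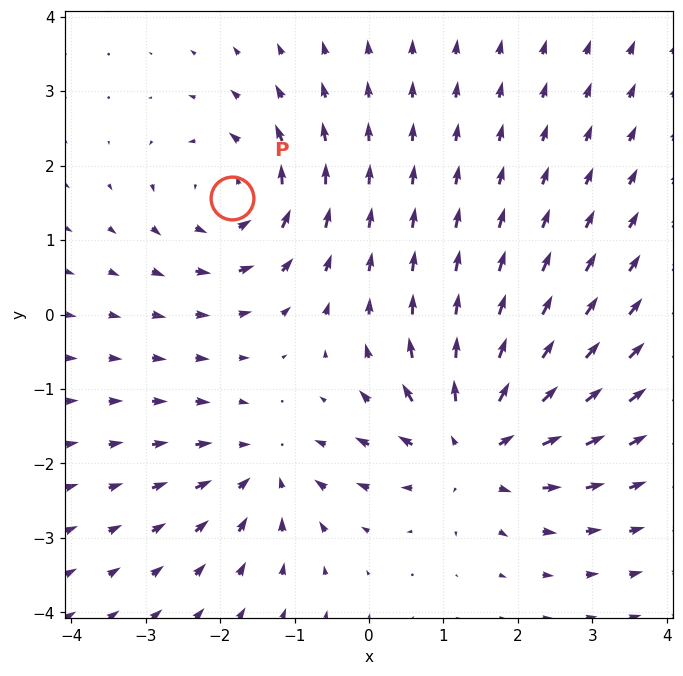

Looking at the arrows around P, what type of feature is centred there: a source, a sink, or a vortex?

At P (-1.8, 1.6) the arrows circulate counterclockwise. Divergence ≈0, curl about +4 — near-zero divergence with nonzero curl is a vortex.

vortex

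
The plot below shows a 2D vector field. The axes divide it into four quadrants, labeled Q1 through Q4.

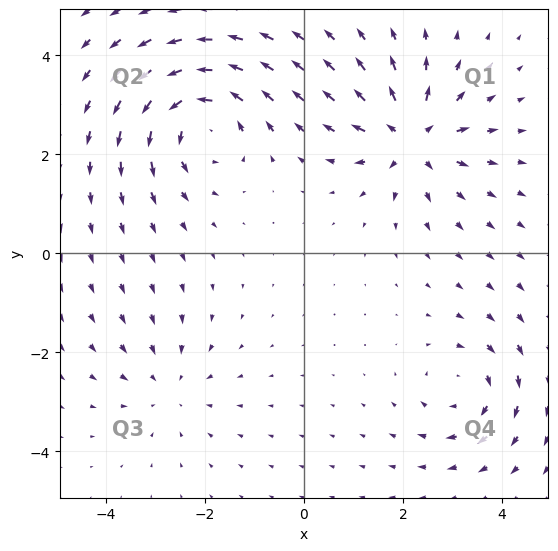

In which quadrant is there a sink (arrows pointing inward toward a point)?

Q3

The sink sits at approximately (-2.7, -2.7), which lies in quadrant Q3. The divergence there is about -2, negative as expected for a sink.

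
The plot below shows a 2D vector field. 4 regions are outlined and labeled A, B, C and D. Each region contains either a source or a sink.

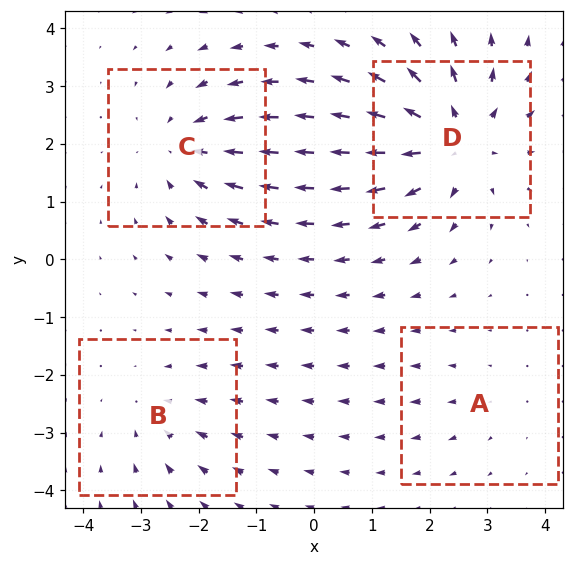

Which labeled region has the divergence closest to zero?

A

Divergence at each region's feature centre — A: about +2, B: about -3, C: about -5, D: about +7. Region A is closest to zero.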